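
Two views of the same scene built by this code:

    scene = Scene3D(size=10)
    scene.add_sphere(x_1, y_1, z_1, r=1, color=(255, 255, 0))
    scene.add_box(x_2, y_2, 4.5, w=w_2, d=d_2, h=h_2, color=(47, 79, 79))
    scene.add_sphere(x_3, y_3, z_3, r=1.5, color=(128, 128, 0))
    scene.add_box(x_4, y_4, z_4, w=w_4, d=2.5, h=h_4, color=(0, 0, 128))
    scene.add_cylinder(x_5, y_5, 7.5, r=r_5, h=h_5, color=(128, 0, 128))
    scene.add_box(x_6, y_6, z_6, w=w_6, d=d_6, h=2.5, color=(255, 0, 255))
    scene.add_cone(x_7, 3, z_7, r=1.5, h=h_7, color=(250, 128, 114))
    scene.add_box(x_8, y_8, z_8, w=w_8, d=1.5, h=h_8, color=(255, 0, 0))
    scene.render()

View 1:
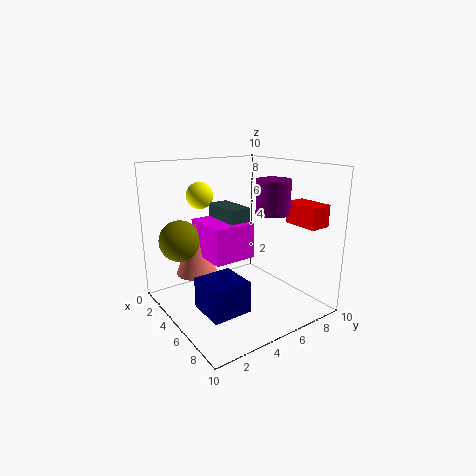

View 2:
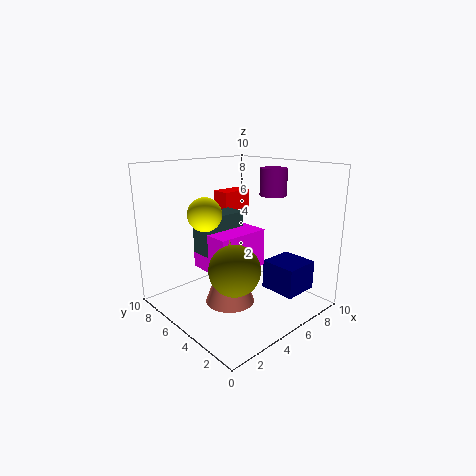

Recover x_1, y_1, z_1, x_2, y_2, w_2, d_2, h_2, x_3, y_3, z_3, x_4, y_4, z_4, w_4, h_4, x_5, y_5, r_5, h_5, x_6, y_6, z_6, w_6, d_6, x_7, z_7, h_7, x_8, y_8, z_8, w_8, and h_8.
x_1 = 1.5; y_1 = 4; z_1 = 7.5; x_2 = 2; y_2 = 4.5; w_2 = 3; d_2 = 1.5; h_2 = 2.5; x_3 = 2; y_3 = 2; z_3 = 4.5; x_4 = 6; y_4 = 1; z_4 = 1.5; w_4 = 2.5; h_4 = 2; x_5 = 8.5; y_5 = 5; r_5 = 1; h_5 = 2; x_6 = 2; y_6 = 3; z_6 = 3.5; w_6 = 3.5; d_6 = 3; x_7 = 2.5; z_7 = 2; h_7 = 4; x_8 = 6.5; y_8 = 8; z_8 = 6; w_8 = 2.5; h_8 = 1.5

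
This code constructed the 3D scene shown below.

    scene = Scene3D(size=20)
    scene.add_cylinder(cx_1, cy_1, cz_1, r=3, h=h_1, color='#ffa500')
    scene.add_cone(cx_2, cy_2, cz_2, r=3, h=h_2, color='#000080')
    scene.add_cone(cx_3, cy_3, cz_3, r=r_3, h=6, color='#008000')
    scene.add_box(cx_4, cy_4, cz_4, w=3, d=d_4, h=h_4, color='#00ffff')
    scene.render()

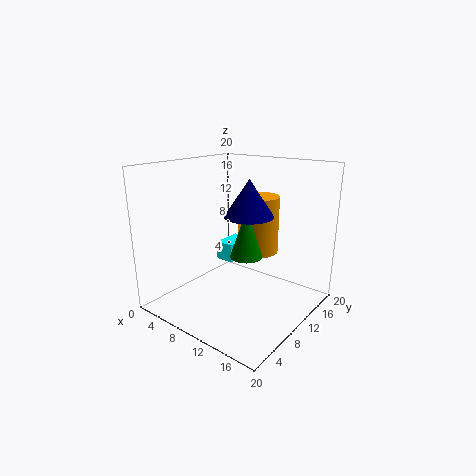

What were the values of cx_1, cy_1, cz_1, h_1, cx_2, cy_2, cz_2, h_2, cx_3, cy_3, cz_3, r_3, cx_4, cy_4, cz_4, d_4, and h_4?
cx_1 = 10; cy_1 = 15; cz_1 = 6.5; h_1 = 8.5; cx_2 = 14; cy_2 = 7; cz_2 = 14.5; h_2 = 4.5; cx_3 = 14; cy_3 = 6.5; cz_3 = 9.5; r_3 = 2; cx_4 = 2.5; cy_4 = 14; cz_4 = 3.5; d_4 = 5; h_4 = 3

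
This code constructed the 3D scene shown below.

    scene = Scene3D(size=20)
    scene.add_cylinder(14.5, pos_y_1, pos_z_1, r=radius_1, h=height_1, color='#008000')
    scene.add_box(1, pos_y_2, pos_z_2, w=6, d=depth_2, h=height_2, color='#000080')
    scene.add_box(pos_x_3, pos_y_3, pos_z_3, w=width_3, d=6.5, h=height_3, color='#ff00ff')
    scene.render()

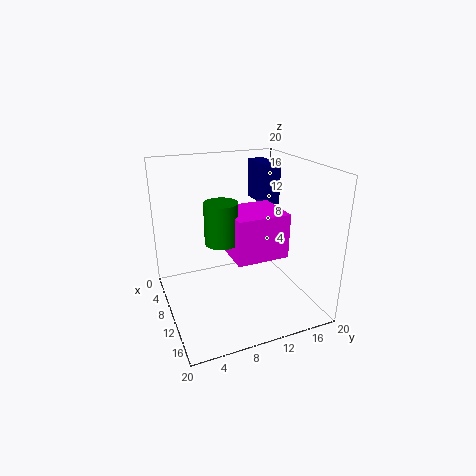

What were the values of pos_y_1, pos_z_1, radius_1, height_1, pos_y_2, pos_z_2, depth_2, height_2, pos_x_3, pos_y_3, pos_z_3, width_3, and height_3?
pos_y_1 = 6
pos_z_1 = 12
radius_1 = 2
height_1 = 5
pos_y_2 = 15.5
pos_z_2 = 13
depth_2 = 2.5
height_2 = 6
pos_x_3 = 11.5
pos_y_3 = 7
pos_z_3 = 10
width_3 = 6
height_3 = 5.5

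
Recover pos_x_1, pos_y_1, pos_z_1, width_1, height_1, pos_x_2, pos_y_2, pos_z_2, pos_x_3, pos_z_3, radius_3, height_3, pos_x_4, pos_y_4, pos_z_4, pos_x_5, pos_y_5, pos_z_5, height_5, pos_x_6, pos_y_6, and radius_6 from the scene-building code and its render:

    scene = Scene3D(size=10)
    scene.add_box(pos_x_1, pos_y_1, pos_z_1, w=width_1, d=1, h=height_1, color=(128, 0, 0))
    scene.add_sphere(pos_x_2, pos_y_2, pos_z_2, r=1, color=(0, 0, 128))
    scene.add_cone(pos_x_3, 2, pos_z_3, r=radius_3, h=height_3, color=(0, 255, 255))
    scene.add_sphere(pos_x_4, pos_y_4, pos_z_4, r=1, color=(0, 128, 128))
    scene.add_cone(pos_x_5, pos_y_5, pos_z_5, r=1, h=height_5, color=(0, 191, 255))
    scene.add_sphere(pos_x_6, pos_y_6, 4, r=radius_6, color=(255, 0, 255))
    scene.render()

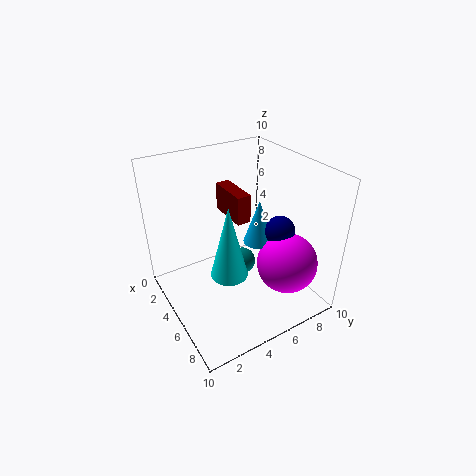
pos_x_1 = 2; pos_y_1 = 5; pos_z_1 = 6; width_1 = 3; height_1 = 2; pos_x_2 = 7; pos_y_2 = 7; pos_z_2 = 6; pos_x_3 = 9; pos_z_3 = 6; radius_3 = 1; height_3 = 4; pos_x_4 = 4; pos_y_4 = 6; pos_z_4 = 2; pos_x_5 = 6; pos_y_5 = 6; pos_z_5 = 5; height_5 = 3; pos_x_6 = 8; pos_y_6 = 7; radius_6 = 2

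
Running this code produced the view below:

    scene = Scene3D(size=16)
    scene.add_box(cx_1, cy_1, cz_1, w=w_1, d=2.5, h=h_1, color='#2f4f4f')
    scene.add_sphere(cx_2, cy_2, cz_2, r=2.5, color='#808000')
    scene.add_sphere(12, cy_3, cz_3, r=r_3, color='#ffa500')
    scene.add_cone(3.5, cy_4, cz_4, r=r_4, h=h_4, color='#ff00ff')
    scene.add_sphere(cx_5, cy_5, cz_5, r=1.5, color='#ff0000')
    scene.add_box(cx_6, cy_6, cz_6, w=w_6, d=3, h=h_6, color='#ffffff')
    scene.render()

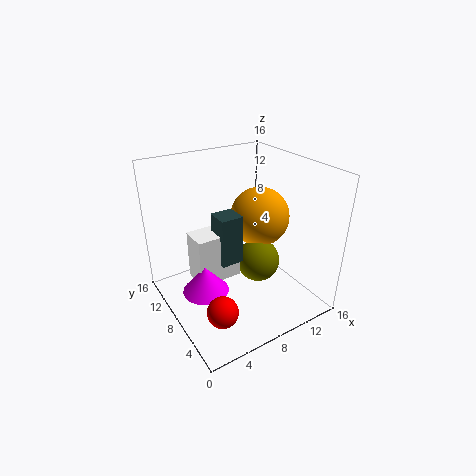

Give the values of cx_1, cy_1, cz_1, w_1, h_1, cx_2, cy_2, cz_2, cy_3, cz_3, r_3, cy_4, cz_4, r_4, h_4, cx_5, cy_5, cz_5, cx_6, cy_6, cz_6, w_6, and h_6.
cx_1 = 5.5; cy_1 = 7; cz_1 = 5.5; w_1 = 2.5; h_1 = 5.5; cx_2 = 10.5; cy_2 = 7.5; cz_2 = 4.5; cy_3 = 9.5; cz_3 = 9; r_3 = 3.5; cy_4 = 7.5; cz_4 = 3; r_4 = 2.5; h_4 = 3; cx_5 = 2.5; cy_5 = 2; cz_5 = 4.5; cx_6 = 3; cy_6 = 7.5; cz_6 = 3.5; w_6 = 5; h_6 = 5.5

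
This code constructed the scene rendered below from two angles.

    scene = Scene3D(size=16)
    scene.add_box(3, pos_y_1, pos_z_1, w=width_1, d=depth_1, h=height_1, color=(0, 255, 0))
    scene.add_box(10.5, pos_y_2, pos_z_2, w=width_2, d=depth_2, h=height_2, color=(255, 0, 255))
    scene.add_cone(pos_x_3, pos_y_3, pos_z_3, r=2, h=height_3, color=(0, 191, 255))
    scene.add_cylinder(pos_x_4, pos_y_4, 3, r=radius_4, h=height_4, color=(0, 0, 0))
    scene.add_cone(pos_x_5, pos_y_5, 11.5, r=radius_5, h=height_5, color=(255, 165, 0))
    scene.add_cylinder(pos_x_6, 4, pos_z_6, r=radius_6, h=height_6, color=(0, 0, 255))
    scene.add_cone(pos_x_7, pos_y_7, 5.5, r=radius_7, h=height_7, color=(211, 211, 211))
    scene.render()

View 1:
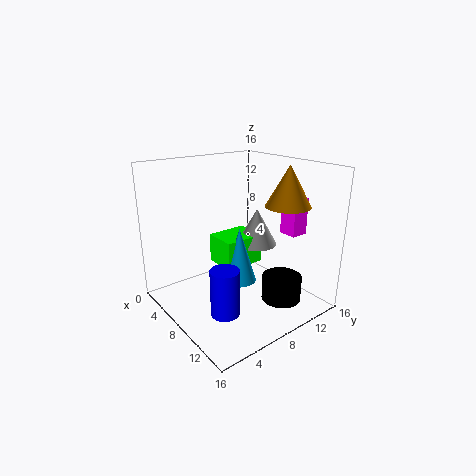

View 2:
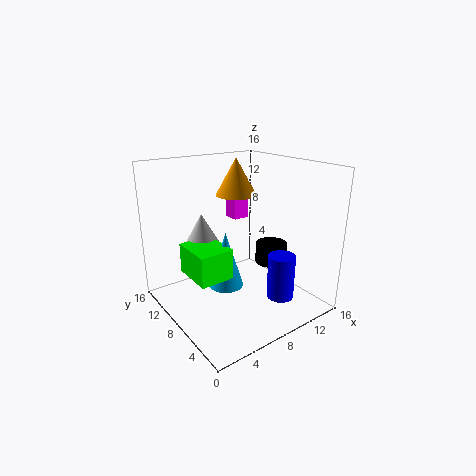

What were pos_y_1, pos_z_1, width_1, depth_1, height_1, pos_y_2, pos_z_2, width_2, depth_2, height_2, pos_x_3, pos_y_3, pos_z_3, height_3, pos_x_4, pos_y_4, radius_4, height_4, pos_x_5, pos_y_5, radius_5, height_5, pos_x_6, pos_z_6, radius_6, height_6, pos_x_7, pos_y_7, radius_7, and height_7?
pos_y_1 = 7.5
pos_z_1 = 3.5
width_1 = 4
depth_1 = 5
height_1 = 3.5
pos_y_2 = 12
pos_z_2 = 8.5
width_2 = 2
depth_2 = 2
height_2 = 4
pos_x_3 = 7
pos_y_3 = 9
pos_z_3 = 2
height_3 = 6.5
pos_x_4 = 14
pos_y_4 = 9
radius_4 = 2
height_4 = 2.5
pos_x_5 = 11
pos_y_5 = 12.5
radius_5 = 2.5
height_5 = 4.5
pos_x_6 = 11
pos_z_6 = 1.5
radius_6 = 1.5
height_6 = 5
pos_x_7 = 6
pos_y_7 = 12.5
radius_7 = 2.5
height_7 = 4.5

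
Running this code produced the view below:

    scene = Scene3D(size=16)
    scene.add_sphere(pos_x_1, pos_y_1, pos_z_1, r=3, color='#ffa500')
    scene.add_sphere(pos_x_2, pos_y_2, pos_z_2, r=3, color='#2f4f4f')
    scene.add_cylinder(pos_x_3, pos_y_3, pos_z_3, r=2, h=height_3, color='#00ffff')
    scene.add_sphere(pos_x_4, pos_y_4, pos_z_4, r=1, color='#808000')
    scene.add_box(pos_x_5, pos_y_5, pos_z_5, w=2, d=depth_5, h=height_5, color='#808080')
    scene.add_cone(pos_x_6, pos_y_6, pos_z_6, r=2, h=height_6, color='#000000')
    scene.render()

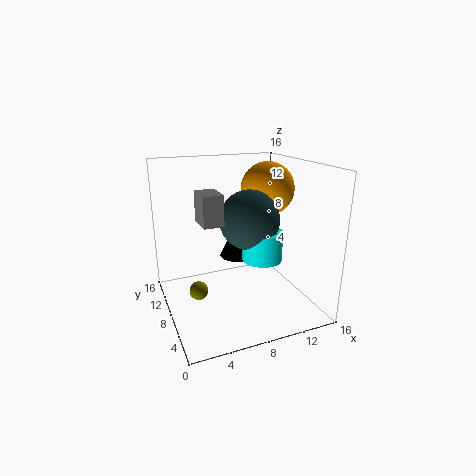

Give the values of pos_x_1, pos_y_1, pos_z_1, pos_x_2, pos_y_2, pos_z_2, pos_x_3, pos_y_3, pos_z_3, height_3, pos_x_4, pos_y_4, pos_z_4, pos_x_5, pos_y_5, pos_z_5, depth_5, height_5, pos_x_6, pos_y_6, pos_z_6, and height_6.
pos_x_1 = 12; pos_y_1 = 9; pos_z_1 = 13; pos_x_2 = 8; pos_y_2 = 5; pos_z_2 = 11; pos_x_3 = 9; pos_y_3 = 4; pos_z_3 = 7; height_3 = 3; pos_x_4 = 3; pos_y_4 = 7; pos_z_4 = 3; pos_x_5 = 3; pos_y_5 = 4; pos_z_5 = 11; depth_5 = 3; height_5 = 3; pos_x_6 = 8; pos_y_6 = 8; pos_z_6 = 6; height_6 = 4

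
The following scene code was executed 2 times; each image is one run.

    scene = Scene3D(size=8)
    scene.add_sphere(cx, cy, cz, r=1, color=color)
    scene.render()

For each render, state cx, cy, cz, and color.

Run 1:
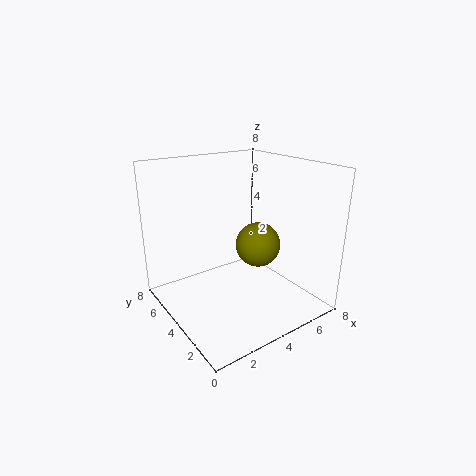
cx = 3, cy = 1, cz = 5, color = 'olive'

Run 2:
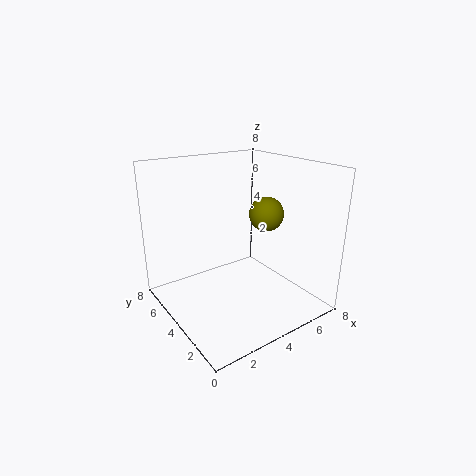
cx = 6, cy = 4, cz = 5, color = 'olive'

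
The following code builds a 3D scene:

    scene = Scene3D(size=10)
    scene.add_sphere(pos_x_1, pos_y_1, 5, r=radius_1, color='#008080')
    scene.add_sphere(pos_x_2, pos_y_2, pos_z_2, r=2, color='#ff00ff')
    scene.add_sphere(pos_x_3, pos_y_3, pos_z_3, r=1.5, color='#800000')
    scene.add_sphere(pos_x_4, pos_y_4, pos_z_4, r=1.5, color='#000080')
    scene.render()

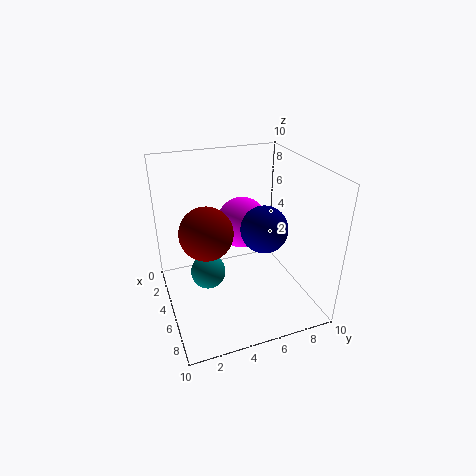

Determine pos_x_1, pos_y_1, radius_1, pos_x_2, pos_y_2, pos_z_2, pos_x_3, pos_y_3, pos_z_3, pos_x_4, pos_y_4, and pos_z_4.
pos_x_1 = 8
pos_y_1 = 2
radius_1 = 1
pos_x_2 = 2
pos_y_2 = 6.5
pos_z_2 = 4.5
pos_x_3 = 8
pos_y_3 = 2
pos_z_3 = 7.5
pos_x_4 = 7
pos_y_4 = 6
pos_z_4 = 6.5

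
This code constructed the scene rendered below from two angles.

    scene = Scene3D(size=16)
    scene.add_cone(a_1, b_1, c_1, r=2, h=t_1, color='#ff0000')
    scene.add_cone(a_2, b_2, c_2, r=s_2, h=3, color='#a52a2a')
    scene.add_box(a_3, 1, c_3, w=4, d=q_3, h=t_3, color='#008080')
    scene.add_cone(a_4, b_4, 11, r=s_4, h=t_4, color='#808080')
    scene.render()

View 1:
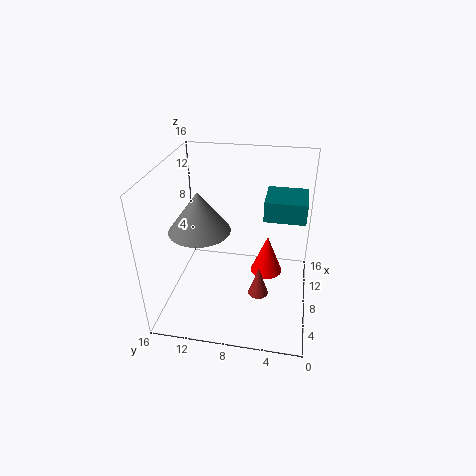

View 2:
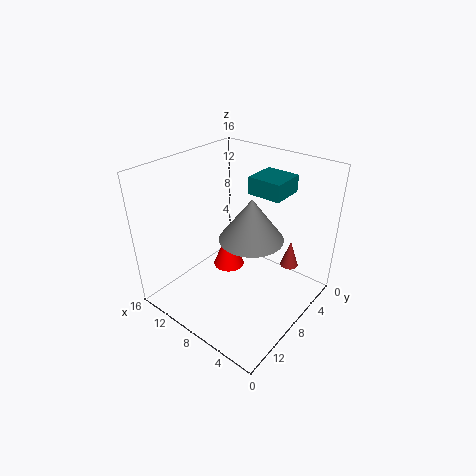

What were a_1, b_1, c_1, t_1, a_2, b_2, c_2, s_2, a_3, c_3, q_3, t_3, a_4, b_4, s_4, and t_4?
a_1 = 12
b_1 = 5
c_1 = 1
t_1 = 5
a_2 = 3
b_2 = 5
c_2 = 5
s_2 = 1
a_3 = 5
c_3 = 12
q_3 = 4
t_3 = 2
a_4 = 4
b_4 = 11
s_4 = 3
t_4 = 4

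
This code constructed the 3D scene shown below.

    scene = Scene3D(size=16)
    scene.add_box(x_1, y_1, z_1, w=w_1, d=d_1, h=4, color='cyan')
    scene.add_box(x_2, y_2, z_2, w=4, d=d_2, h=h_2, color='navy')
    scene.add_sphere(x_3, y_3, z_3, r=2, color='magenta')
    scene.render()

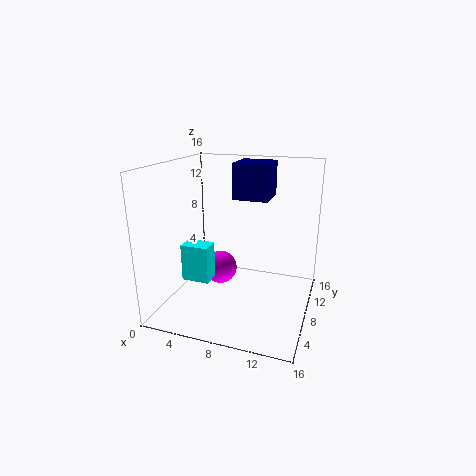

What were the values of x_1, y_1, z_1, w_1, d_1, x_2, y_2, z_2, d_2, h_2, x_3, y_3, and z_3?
x_1 = 3; y_1 = 4; z_1 = 4; w_1 = 3; d_1 = 2; x_2 = 7; y_2 = 9; z_2 = 12; d_2 = 4; h_2 = 4; x_3 = 5; y_3 = 10; z_3 = 3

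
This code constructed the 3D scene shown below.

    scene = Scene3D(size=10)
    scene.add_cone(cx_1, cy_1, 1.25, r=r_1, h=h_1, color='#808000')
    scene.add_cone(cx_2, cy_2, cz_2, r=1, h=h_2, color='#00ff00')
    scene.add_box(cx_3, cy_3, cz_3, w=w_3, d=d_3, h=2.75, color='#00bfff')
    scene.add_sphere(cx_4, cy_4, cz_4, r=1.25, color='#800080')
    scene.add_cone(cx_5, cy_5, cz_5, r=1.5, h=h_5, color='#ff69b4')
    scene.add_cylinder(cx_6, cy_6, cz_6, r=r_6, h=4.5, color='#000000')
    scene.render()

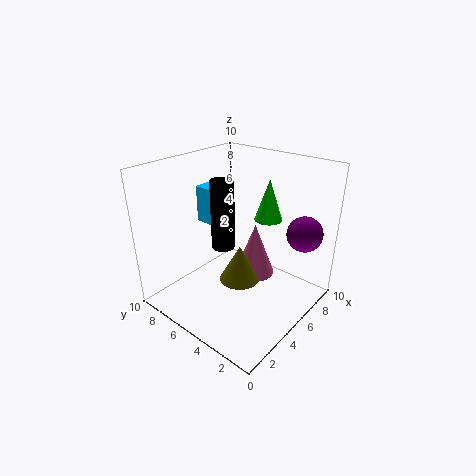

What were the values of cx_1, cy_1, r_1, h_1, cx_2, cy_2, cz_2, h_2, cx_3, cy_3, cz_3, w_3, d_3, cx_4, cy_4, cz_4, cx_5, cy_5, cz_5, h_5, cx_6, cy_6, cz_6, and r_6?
cx_1 = 5.5; cy_1 = 5.25; r_1 = 1.5; h_1 = 2.75; cx_2 = 7.5; cy_2 = 4.25; cz_2 = 5.75; h_2 = 3; cx_3 = 5.25; cy_3 = 6.75; cz_3 = 5; w_3 = 1.25; d_3 = 2.5; cx_4 = 8; cy_4 = 1.5; cz_4 = 5.25; cx_5 = 7; cy_5 = 5; cz_5 = 1.25; h_5 = 4; cx_6 = 3.5; cy_6 = 5; cz_6 = 5; r_6 = 0.75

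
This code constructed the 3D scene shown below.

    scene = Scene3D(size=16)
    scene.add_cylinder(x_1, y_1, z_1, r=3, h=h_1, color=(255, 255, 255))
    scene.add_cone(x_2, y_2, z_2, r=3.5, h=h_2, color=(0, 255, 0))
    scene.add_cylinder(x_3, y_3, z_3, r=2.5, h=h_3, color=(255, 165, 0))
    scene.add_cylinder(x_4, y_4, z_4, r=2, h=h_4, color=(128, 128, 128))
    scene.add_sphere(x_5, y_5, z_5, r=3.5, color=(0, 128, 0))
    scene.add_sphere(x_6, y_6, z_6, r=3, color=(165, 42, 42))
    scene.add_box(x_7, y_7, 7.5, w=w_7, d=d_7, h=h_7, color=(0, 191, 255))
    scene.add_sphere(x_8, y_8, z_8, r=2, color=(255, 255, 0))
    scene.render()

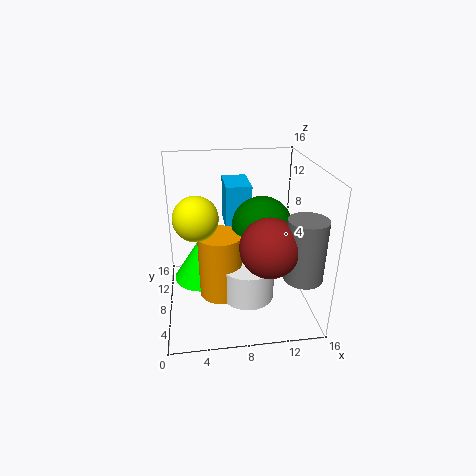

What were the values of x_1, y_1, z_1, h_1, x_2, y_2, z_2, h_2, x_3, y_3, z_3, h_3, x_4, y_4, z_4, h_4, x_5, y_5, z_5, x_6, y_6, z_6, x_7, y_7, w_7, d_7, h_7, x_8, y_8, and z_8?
x_1 = 9
y_1 = 7
z_1 = 1
h_1 = 4
x_2 = 4
y_2 = 11
z_2 = 1.5
h_2 = 5.5
x_3 = 6
y_3 = 8
z_3 = 1
h_3 = 7.5
x_4 = 14
y_4 = 3
z_4 = 5.5
h_4 = 6.5
x_5 = 11
y_5 = 9.5
z_5 = 8.5
x_6 = 10.5
y_6 = 3.5
z_6 = 9
x_7 = 7
y_7 = 10.5
w_7 = 3
d_7 = 5
h_7 = 5.5
x_8 = 3.5
y_8 = 2.5
z_8 = 13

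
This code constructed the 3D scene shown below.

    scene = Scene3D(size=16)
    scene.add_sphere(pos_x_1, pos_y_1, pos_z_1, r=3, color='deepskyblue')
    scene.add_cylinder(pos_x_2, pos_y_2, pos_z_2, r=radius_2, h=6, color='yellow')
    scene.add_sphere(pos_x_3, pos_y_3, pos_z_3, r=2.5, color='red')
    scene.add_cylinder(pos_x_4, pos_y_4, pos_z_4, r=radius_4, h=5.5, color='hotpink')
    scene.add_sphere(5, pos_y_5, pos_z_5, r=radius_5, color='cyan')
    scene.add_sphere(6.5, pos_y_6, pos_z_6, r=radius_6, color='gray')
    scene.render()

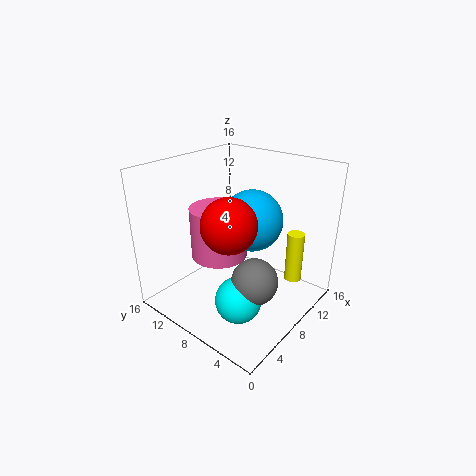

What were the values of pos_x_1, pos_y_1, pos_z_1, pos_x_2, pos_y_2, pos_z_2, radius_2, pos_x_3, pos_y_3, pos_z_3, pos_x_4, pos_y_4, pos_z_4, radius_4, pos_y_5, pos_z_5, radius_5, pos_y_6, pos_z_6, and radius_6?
pos_x_1 = 6.5; pos_y_1 = 5; pos_z_1 = 11.5; pos_x_2 = 13; pos_y_2 = 3.5; pos_z_2 = 2; radius_2 = 1; pos_x_3 = 2.5; pos_y_3 = 4.5; pos_z_3 = 12.5; pos_x_4 = 6; pos_y_4 = 9; pos_z_4 = 6.5; radius_4 = 3; pos_y_5 = 5.5; pos_z_5 = 2.5; radius_5 = 2.5; pos_y_6 = 4.5; pos_z_6 = 4.5; radius_6 = 2.5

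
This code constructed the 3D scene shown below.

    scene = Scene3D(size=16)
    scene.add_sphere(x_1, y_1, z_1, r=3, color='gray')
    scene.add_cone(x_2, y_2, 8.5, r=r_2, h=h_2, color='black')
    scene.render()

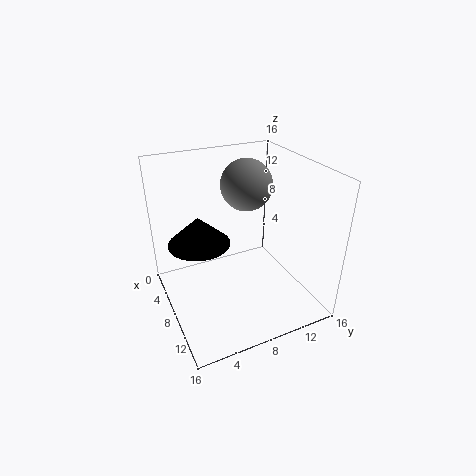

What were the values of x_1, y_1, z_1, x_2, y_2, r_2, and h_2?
x_1 = 5
y_1 = 10.5
z_1 = 12.75
x_2 = 8
y_2 = 3.5
r_2 = 3.25
h_2 = 3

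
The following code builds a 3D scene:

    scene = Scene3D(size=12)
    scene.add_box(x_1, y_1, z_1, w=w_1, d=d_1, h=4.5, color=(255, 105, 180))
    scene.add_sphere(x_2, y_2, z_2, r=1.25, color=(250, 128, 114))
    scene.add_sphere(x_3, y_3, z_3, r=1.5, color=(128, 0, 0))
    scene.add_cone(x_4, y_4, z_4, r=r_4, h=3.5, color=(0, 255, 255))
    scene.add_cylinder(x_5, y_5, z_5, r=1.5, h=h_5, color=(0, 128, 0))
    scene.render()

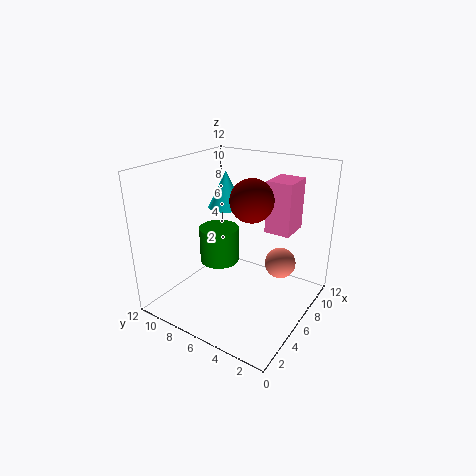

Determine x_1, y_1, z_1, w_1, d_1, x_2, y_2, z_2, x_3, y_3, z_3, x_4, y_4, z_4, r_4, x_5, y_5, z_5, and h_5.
x_1 = 8.25, y_1 = 2.5, z_1 = 6, w_1 = 2.75, d_1 = 2.25, x_2 = 7, y_2 = 2.5, z_2 = 4.25, x_3 = 3.5, y_3 = 3.25, z_3 = 10.5, x_4 = 10, y_4 = 10, z_4 = 6.75, r_4 = 1.75, x_5 = 3.75, y_5 = 6.25, z_5 = 5, h_5 = 2.75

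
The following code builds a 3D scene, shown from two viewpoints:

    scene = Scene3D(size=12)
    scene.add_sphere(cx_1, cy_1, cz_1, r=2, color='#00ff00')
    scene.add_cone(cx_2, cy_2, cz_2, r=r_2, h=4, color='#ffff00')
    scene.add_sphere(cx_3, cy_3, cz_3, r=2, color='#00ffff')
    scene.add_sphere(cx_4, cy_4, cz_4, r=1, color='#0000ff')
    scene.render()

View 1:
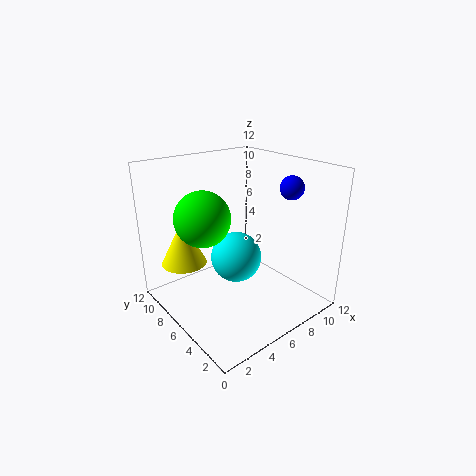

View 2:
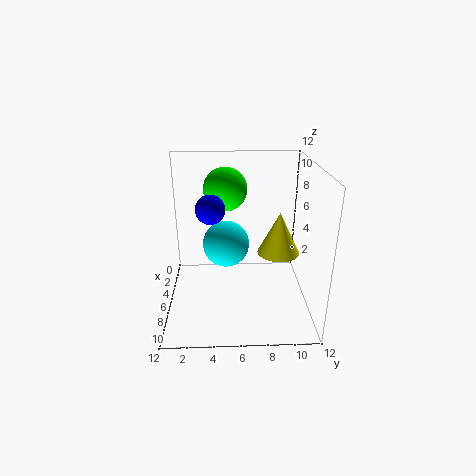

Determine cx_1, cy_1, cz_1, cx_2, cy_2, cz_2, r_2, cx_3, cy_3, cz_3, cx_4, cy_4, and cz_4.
cx_1 = 2
cy_1 = 5
cz_1 = 9
cx_2 = 3
cy_2 = 10
cz_2 = 3
r_2 = 2
cx_3 = 5
cy_3 = 5
cz_3 = 5
cx_4 = 10
cy_4 = 4
cz_4 = 10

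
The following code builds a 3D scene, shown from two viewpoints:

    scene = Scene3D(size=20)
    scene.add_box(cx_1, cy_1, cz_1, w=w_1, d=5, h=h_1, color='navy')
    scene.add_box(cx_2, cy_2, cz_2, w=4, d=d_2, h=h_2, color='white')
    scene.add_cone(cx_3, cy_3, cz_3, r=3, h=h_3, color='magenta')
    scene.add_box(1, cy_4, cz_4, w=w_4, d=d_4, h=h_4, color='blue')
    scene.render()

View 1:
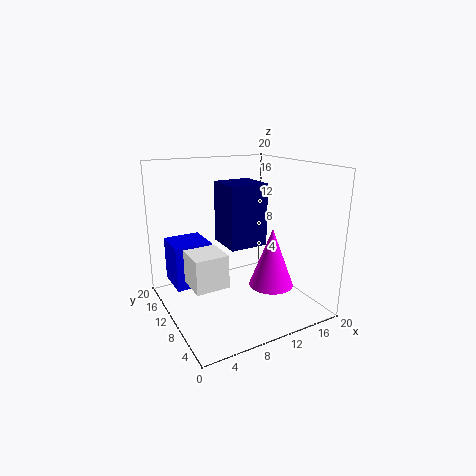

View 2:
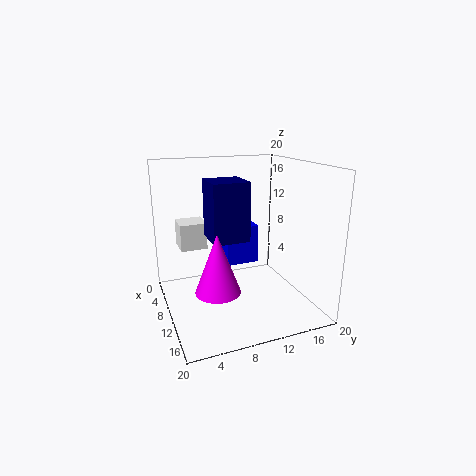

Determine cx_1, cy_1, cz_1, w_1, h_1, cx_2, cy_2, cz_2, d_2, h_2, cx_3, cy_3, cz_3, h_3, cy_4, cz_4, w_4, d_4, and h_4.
cx_1 = 7; cy_1 = 6; cz_1 = 10; w_1 = 5; h_1 = 8; cx_2 = 1; cy_2 = 3; cz_2 = 7; d_2 = 4; h_2 = 4; cx_3 = 13; cy_3 = 6; cz_3 = 4; h_3 = 8; cy_4 = 10; cz_4 = 4; w_4 = 5; d_4 = 5; h_4 = 6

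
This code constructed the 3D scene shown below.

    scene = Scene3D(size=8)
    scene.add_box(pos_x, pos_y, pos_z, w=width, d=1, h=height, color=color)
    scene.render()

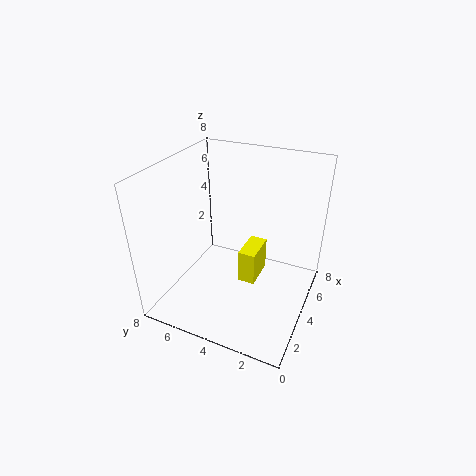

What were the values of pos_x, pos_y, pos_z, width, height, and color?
pos_x = 4
pos_y = 3
pos_z = 1
width = 2
height = 2
color = 'yellow'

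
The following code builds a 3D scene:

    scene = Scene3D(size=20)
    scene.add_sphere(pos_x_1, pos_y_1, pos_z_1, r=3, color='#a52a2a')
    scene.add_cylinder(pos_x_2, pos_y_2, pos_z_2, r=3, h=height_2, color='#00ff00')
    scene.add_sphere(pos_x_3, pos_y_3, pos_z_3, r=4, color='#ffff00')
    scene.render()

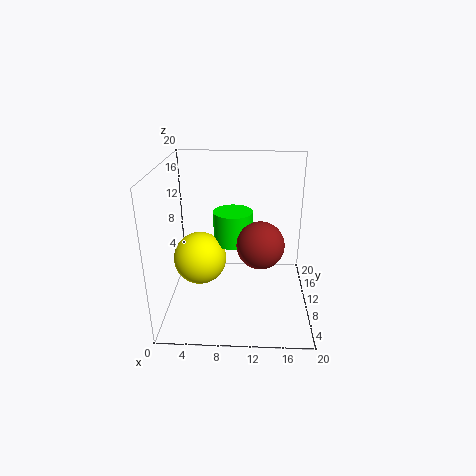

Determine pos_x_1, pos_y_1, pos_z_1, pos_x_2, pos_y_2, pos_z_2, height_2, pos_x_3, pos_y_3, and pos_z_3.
pos_x_1 = 13, pos_y_1 = 6, pos_z_1 = 11, pos_x_2 = 9, pos_y_2 = 15, pos_z_2 = 7, height_2 = 5, pos_x_3 = 4, pos_y_3 = 13, pos_z_3 = 5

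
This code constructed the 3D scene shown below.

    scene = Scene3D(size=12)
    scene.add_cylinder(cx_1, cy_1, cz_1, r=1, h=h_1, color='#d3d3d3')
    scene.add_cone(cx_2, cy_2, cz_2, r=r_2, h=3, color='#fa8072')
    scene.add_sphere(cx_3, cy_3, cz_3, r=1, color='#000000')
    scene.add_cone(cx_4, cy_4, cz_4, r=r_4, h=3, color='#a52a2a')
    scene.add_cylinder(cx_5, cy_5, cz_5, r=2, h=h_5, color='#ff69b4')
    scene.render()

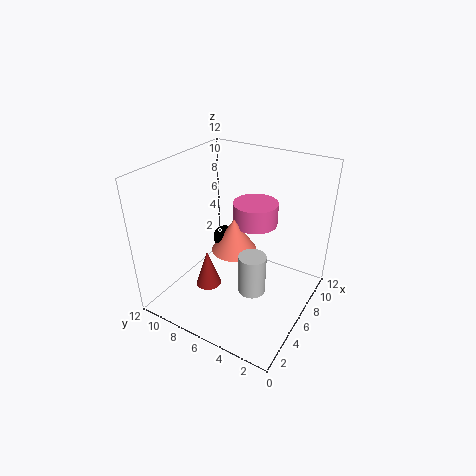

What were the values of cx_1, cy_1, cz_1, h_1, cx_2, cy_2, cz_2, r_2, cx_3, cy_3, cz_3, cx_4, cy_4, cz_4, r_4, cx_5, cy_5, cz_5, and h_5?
cx_1 = 3; cy_1 = 3; cz_1 = 4; h_1 = 3; cx_2 = 7; cy_2 = 7; cz_2 = 4; r_2 = 2; cx_3 = 7; cy_3 = 8; cz_3 = 5; cx_4 = 3; cy_4 = 7; cz_4 = 3; r_4 = 1; cx_5 = 9; cy_5 = 6; cz_5 = 6; h_5 = 2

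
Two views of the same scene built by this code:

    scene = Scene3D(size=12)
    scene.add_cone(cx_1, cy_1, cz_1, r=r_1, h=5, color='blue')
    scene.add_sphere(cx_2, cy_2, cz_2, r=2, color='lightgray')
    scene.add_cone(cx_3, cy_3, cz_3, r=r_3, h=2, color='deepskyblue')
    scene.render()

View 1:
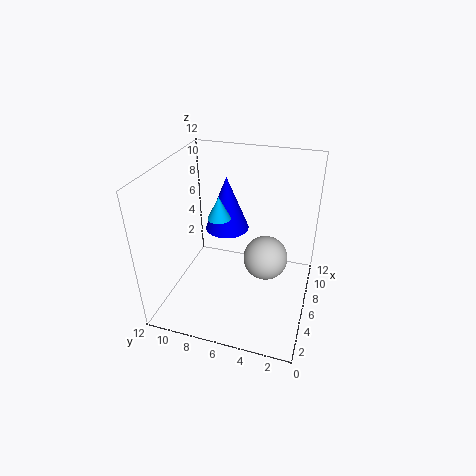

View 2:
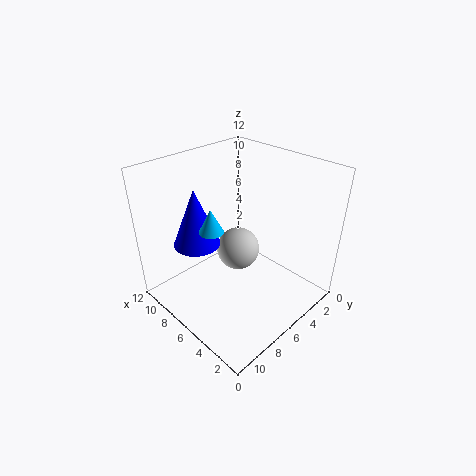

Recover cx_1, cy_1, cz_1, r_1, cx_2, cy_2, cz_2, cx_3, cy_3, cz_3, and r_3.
cx_1 = 9; cy_1 = 8; cz_1 = 5; r_1 = 2; cx_2 = 8; cy_2 = 4; cz_2 = 3; cx_3 = 7; cy_3 = 8; cz_3 = 7; r_3 = 1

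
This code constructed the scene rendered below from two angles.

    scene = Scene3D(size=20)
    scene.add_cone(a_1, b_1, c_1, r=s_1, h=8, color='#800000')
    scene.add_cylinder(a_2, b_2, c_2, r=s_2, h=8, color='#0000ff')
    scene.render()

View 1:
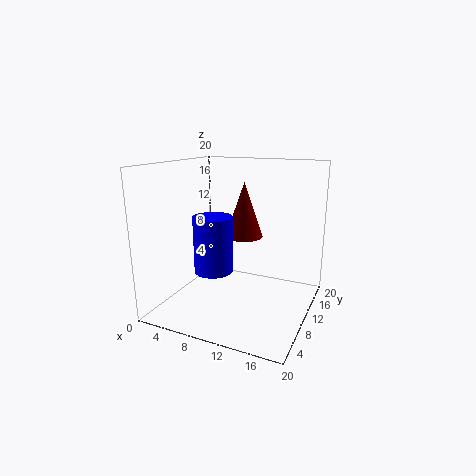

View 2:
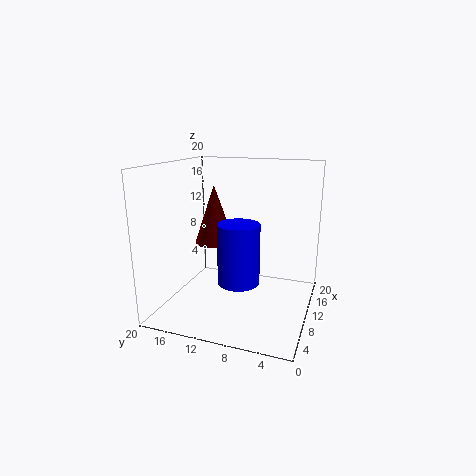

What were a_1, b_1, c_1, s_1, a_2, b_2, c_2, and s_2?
a_1 = 9.5, b_1 = 13.25, c_1 = 9.25, s_1 = 2.75, a_2 = 6.75, b_2 = 8.75, c_2 = 5, s_2 = 2.75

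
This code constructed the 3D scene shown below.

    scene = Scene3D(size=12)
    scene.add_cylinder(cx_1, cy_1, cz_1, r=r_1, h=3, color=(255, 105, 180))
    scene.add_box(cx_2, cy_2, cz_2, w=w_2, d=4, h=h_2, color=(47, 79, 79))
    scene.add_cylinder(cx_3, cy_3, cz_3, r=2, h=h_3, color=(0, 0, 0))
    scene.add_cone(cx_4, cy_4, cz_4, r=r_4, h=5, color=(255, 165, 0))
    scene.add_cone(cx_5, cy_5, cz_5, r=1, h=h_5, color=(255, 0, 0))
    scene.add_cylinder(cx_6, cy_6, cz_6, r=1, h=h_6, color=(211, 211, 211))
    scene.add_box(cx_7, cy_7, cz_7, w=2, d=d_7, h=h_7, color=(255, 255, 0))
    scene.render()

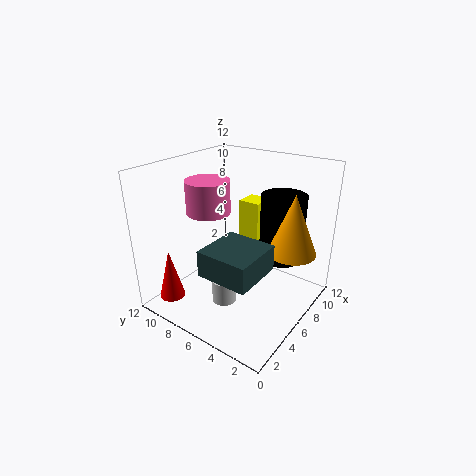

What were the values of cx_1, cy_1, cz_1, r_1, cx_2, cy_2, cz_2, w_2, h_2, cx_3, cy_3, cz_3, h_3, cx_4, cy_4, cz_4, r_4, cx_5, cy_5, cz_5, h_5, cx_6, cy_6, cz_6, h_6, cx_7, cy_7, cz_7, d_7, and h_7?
cx_1 = 7
cy_1 = 10
cz_1 = 7
r_1 = 2
cx_2 = 1
cy_2 = 2
cz_2 = 5
w_2 = 4
h_2 = 2
cx_3 = 10
cy_3 = 4
cz_3 = 3
h_3 = 6
cx_4 = 8
cy_4 = 2
cz_4 = 5
r_4 = 2
cx_5 = 1
cy_5 = 9
cz_5 = 2
h_5 = 4
cx_6 = 4
cy_6 = 6
cz_6 = 1
h_6 = 2
cx_7 = 9
cy_7 = 6
cz_7 = 3
d_7 = 2
h_7 = 5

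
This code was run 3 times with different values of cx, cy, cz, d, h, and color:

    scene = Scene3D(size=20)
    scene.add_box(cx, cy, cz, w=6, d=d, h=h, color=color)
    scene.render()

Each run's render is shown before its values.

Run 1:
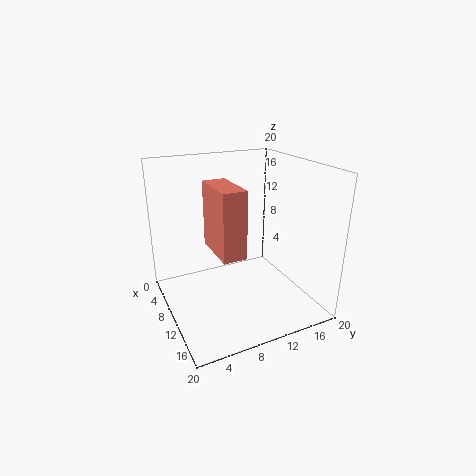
cx = 12.5, cy = 4.25, cz = 11.5, d = 2.75, h = 7.75, color = 'salmon'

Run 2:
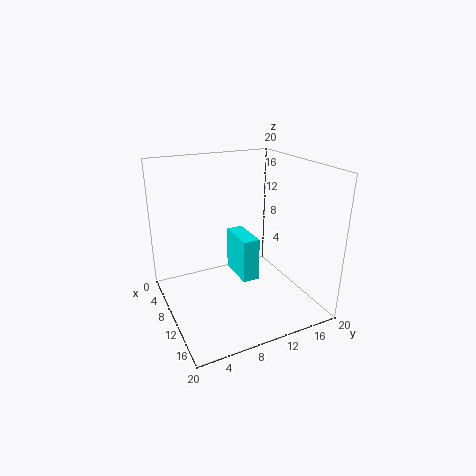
cx = 4, cy = 11, cz = 2.5, d = 2.5, h = 6.5, color = 'cyan'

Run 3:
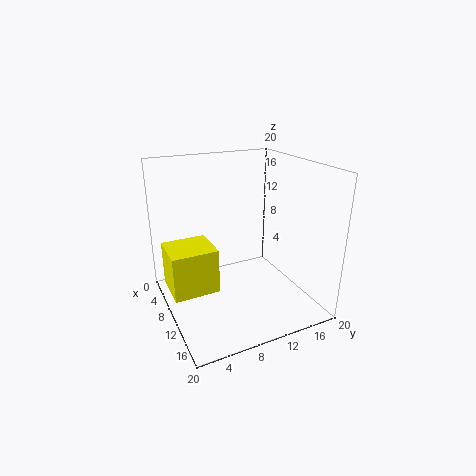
cx = 4.25, cy = 0.5, cz = 2.25, d = 6.5, h = 6.5, color = 'yellow'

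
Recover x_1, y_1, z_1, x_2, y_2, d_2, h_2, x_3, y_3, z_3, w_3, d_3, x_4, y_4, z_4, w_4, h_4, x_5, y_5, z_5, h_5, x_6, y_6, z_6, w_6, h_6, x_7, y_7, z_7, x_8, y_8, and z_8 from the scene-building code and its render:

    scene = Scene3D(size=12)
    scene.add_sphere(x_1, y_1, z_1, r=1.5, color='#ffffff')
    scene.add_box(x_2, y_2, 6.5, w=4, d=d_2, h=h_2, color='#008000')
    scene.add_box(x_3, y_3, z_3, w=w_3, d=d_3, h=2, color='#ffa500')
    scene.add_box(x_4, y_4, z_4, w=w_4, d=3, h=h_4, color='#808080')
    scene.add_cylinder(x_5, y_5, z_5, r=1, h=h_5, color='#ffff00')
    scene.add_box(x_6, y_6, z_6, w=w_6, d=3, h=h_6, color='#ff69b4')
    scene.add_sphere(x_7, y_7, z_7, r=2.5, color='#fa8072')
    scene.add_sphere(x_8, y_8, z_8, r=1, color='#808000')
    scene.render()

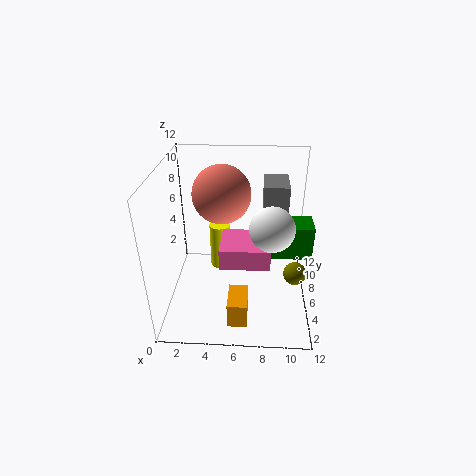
x_1 = 8.5; y_1 = 1.5; z_1 = 9.5; x_2 = 7.5; y_2 = 2.5; d_2 = 2; h_2 = 2.5; x_3 = 5.5; y_3 = 0.5; z_3 = 1.5; w_3 = 1.5; d_3 = 2.5; x_4 = 8; y_4 = 6; z_4 = 5.5; w_4 = 2; h_4 = 5; x_5 = 4; y_5 = 10; z_5 = 0.5; h_5 = 4.5; x_6 = 5; y_6 = 1; z_6 = 6.5; w_6 = 3.5; h_6 = 1.5; x_7 = 4.5; y_7 = 8; z_7 = 9; x_8 = 11; y_8 = 6; z_8 = 2.5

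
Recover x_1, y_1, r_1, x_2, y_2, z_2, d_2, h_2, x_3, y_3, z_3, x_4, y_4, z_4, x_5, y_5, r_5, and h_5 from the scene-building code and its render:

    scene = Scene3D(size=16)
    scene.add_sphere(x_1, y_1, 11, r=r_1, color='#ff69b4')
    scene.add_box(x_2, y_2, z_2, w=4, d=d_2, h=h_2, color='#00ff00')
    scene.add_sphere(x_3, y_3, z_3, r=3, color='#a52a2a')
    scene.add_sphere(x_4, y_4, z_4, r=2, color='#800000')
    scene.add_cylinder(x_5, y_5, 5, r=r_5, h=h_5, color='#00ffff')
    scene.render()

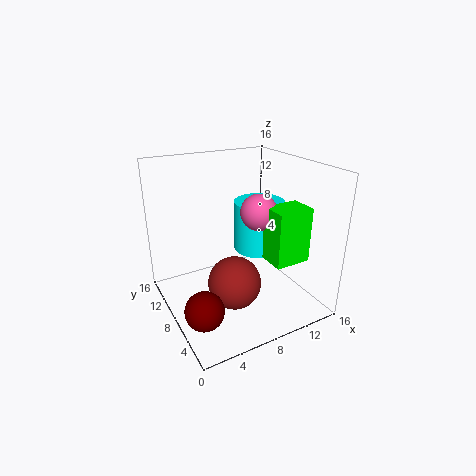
x_1 = 10, y_1 = 7, r_1 = 2, x_2 = 10, y_2 = 3, z_2 = 6, d_2 = 3, h_2 = 6, x_3 = 7, y_3 = 7, z_3 = 3, x_4 = 2, y_4 = 4, z_4 = 3, x_5 = 12, y_5 = 10, r_5 = 3, h_5 = 6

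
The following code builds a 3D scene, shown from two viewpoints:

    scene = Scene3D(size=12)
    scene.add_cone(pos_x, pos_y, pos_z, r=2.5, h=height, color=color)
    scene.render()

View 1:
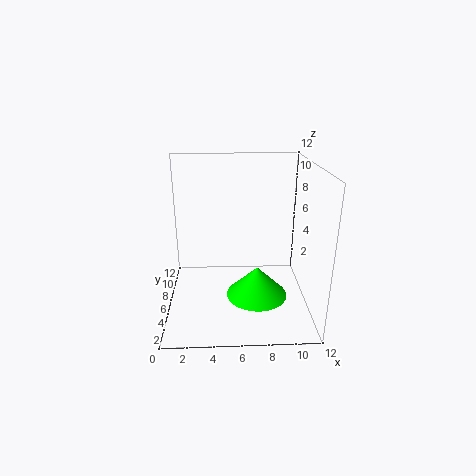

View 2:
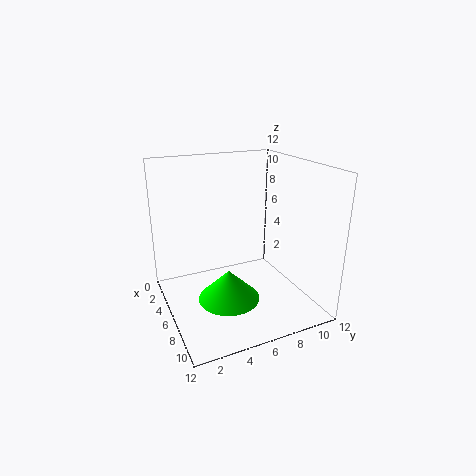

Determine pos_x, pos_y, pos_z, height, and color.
pos_x = 7.5; pos_y = 4.5; pos_z = 1.5; height = 2.5; color = 'lime'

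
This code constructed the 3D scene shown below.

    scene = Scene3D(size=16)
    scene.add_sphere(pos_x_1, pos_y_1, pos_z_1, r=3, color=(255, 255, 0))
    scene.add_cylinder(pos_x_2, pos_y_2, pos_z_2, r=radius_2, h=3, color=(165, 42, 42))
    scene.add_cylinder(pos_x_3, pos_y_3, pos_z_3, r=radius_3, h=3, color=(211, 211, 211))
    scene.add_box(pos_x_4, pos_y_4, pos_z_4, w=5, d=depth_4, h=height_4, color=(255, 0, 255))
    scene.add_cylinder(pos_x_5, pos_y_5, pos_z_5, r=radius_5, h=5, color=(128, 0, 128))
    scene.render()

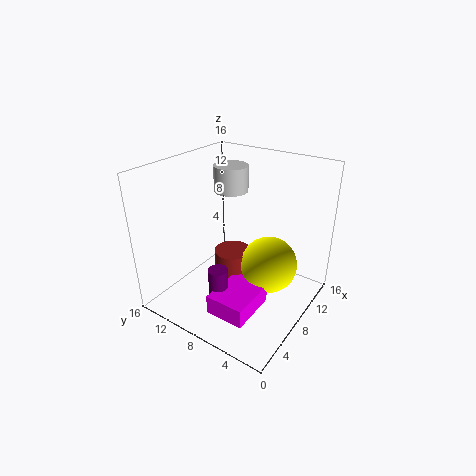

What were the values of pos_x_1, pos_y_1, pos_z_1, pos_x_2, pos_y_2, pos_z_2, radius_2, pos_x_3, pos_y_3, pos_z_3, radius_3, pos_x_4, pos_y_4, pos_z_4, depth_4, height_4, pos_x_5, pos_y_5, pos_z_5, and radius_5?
pos_x_1 = 8; pos_y_1 = 4; pos_z_1 = 6; pos_x_2 = 7; pos_y_2 = 8; pos_z_2 = 4; radius_2 = 2; pos_x_3 = 11; pos_y_3 = 11; pos_z_3 = 12; radius_3 = 2; pos_x_4 = 1; pos_y_4 = 3; pos_z_4 = 3; depth_4 = 4; height_4 = 2; pos_x_5 = 3; pos_y_5 = 7; pos_z_5 = 2; radius_5 = 1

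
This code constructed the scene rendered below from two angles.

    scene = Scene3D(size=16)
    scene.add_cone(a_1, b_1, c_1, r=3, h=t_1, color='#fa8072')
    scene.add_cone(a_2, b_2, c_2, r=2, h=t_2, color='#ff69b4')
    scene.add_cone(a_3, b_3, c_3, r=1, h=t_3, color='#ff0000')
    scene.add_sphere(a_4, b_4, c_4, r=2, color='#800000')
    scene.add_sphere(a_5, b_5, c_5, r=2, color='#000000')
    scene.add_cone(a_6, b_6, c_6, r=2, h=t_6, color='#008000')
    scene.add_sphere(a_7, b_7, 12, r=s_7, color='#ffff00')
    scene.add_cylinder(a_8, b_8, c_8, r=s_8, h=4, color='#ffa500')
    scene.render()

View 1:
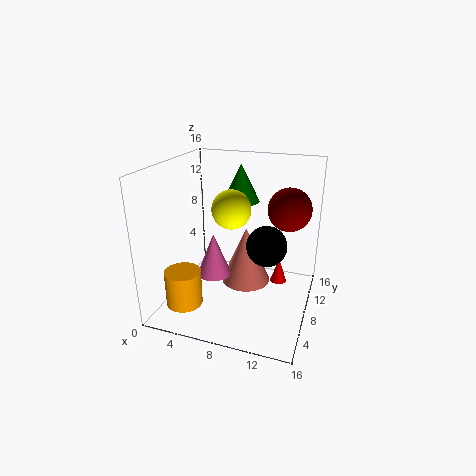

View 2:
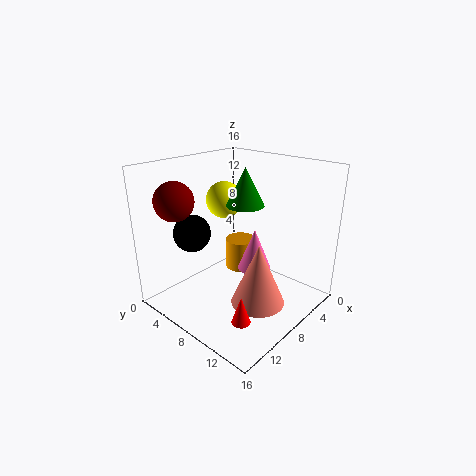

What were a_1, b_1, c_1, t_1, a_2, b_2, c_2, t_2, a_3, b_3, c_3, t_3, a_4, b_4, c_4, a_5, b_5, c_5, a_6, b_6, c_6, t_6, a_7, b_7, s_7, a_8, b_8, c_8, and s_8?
a_1 = 8; b_1 = 11; c_1 = 1; t_1 = 7; a_2 = 5; b_2 = 8; c_2 = 3; t_2 = 5; a_3 = 12; b_3 = 12; c_3 = 1; t_3 = 3; a_4 = 14; b_4 = 5; c_4 = 13; a_5 = 12; b_5 = 5; c_5 = 9; a_6 = 8; b_6 = 9; c_6 = 12; t_6 = 4; a_7 = 8; b_7 = 6; s_7 = 2; a_8 = 3; b_8 = 4; c_8 = 1; s_8 = 2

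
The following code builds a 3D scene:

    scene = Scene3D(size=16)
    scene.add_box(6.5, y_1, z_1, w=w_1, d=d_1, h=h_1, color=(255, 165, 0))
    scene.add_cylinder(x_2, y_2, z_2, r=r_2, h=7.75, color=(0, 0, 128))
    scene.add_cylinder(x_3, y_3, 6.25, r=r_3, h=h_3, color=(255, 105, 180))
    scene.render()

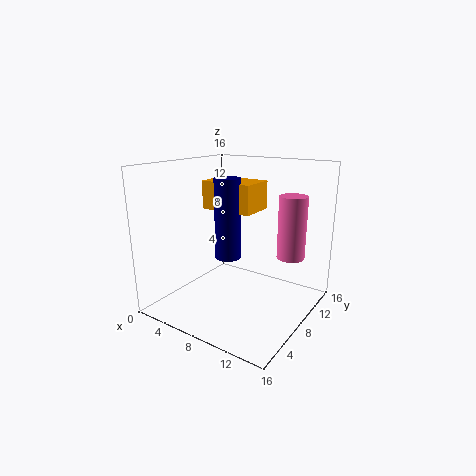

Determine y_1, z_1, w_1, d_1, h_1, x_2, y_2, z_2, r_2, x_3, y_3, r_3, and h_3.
y_1 = 4; z_1 = 12; w_1 = 5.25; d_1 = 3.5; h_1 = 2.75; x_2 = 9.5; y_2 = 4; z_2 = 7.5; r_2 = 1.25; x_3 = 13.5; y_3 = 10; r_3 = 1.5; h_3 = 6.75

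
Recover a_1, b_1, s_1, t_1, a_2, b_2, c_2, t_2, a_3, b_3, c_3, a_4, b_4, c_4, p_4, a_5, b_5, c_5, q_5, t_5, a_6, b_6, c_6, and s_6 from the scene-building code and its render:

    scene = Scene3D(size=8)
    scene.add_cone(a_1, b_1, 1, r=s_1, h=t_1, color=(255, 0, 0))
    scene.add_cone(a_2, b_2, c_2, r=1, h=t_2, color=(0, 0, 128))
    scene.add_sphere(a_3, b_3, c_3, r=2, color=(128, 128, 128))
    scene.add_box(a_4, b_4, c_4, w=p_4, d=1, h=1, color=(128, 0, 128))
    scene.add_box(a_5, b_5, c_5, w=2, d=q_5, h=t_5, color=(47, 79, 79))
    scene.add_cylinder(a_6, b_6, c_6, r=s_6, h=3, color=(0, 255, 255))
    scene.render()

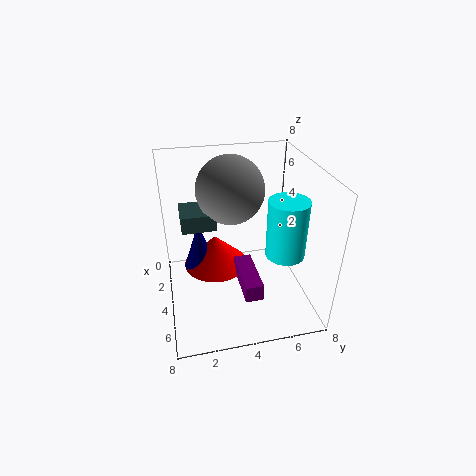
a_1 = 2, b_1 = 3, s_1 = 2, t_1 = 2, a_2 = 2, b_2 = 2, c_2 = 1, t_2 = 3, a_3 = 2, b_3 = 4, c_3 = 6, a_4 = 3, b_4 = 4, c_4 = 1, p_4 = 3, a_5 = 1, b_5 = 1, c_5 = 4, q_5 = 2, t_5 = 1, a_6 = 6, b_6 = 6, c_6 = 4, s_6 = 1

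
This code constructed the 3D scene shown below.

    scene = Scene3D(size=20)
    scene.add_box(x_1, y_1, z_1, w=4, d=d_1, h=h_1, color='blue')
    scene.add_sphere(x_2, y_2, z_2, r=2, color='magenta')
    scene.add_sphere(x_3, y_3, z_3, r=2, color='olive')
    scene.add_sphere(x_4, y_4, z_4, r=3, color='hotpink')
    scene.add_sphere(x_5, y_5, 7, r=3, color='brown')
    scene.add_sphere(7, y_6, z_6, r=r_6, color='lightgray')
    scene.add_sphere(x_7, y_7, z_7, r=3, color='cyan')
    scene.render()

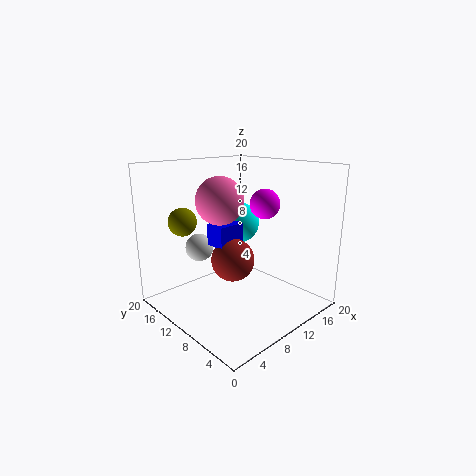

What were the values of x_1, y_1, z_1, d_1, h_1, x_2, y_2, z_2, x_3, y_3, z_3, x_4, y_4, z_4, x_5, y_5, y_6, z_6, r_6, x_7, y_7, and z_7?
x_1 = 7, y_1 = 10, z_1 = 9, d_1 = 3, h_1 = 3, x_2 = 12, y_2 = 7, z_2 = 15, x_3 = 5, y_3 = 16, z_3 = 12, x_4 = 6, y_4 = 9, z_4 = 16, x_5 = 9, y_5 = 10, y_6 = 15, z_6 = 8, r_6 = 2, x_7 = 13, y_7 = 13, z_7 = 11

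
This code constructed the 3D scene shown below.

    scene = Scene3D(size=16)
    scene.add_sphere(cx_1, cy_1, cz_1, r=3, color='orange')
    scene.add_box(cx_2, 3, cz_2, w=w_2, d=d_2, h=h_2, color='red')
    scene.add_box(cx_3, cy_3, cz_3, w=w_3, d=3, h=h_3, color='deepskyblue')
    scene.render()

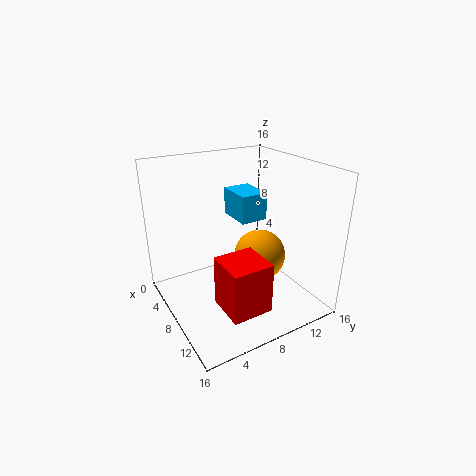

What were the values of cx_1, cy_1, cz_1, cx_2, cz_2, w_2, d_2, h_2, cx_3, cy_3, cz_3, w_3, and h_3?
cx_1 = 8
cy_1 = 11
cz_1 = 5
cx_2 = 12
cz_2 = 4
w_2 = 4
d_2 = 4
h_2 = 5
cx_3 = 5
cy_3 = 8
cz_3 = 10
w_3 = 4
h_3 = 3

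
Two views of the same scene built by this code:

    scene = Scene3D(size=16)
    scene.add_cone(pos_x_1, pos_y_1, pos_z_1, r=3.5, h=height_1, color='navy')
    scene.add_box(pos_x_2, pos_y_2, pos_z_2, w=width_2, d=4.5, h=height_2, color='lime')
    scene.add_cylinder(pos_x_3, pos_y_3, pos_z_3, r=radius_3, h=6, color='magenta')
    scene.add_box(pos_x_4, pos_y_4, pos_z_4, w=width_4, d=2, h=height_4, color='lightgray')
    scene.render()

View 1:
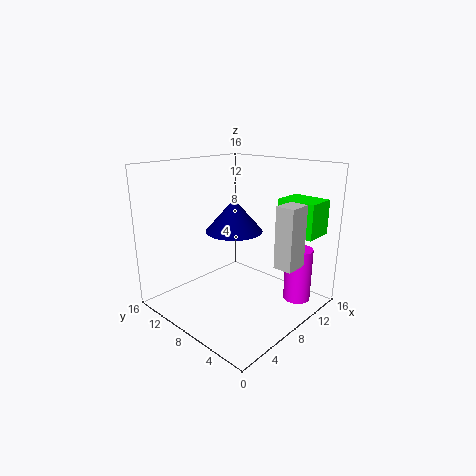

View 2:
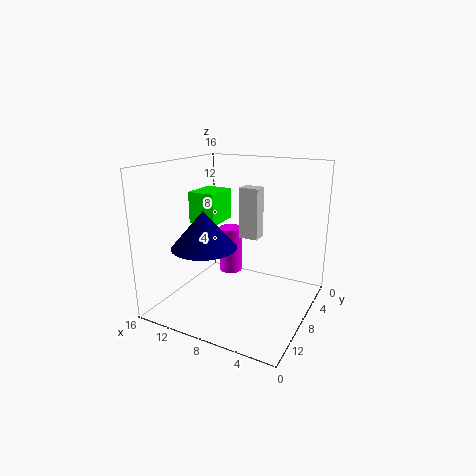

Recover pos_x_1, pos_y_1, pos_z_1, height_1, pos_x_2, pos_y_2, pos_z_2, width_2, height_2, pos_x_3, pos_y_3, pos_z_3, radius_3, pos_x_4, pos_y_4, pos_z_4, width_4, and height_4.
pos_x_1 = 10.5; pos_y_1 = 11; pos_z_1 = 7.5; height_1 = 4; pos_x_2 = 12.5; pos_y_2 = 1.5; pos_z_2 = 8; width_2 = 3.5; height_2 = 4; pos_x_3 = 12; pos_y_3 = 2.5; pos_z_3 = 1; radius_3 = 1.5; pos_x_4 = 8; pos_y_4 = 1; pos_z_4 = 6; width_4 = 2.5; height_4 = 6.5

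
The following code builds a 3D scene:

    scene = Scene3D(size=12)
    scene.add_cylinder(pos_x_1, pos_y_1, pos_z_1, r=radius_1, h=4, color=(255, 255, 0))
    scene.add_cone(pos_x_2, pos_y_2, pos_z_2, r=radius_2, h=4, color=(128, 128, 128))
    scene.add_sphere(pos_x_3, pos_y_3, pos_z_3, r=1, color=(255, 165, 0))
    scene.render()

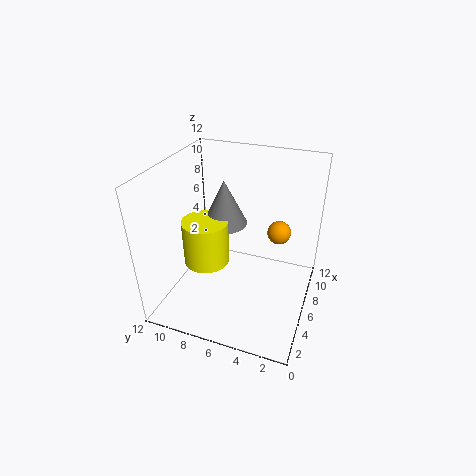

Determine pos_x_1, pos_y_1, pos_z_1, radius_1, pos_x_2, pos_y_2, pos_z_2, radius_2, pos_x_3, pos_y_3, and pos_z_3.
pos_x_1 = 6
pos_y_1 = 9
pos_z_1 = 3
radius_1 = 2
pos_x_2 = 8
pos_y_2 = 8
pos_z_2 = 6
radius_2 = 2
pos_x_3 = 8
pos_y_3 = 3
pos_z_3 = 6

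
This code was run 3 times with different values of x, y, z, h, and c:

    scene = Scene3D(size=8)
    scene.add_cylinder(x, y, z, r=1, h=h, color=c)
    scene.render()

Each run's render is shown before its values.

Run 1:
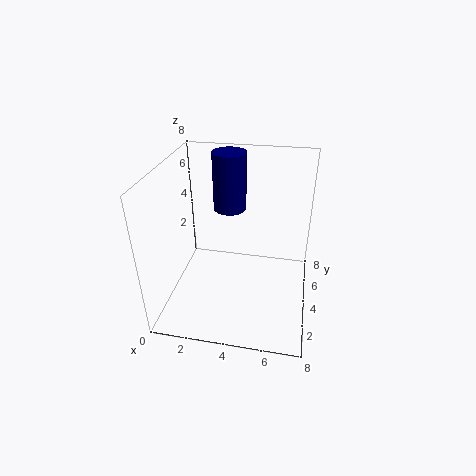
x = 3; y = 6.5; z = 4.5; h = 3.5; c = 'navy'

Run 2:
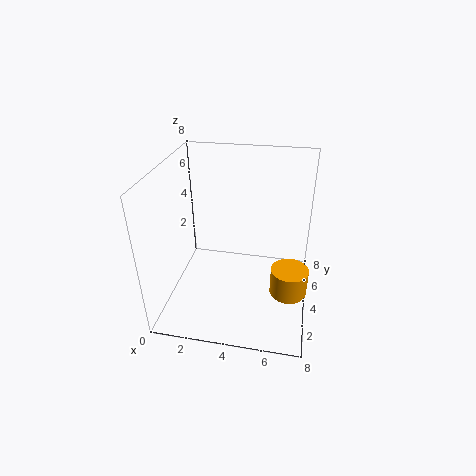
x = 7; y = 3; z = 1.5; h = 1.5; c = 'orange'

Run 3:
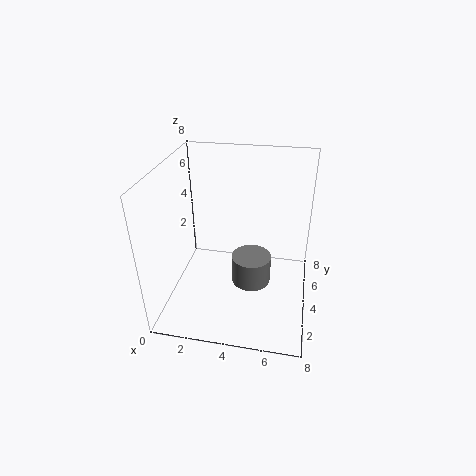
x = 5; y = 2.5; z = 2.5; h = 1.5; c = 'gray'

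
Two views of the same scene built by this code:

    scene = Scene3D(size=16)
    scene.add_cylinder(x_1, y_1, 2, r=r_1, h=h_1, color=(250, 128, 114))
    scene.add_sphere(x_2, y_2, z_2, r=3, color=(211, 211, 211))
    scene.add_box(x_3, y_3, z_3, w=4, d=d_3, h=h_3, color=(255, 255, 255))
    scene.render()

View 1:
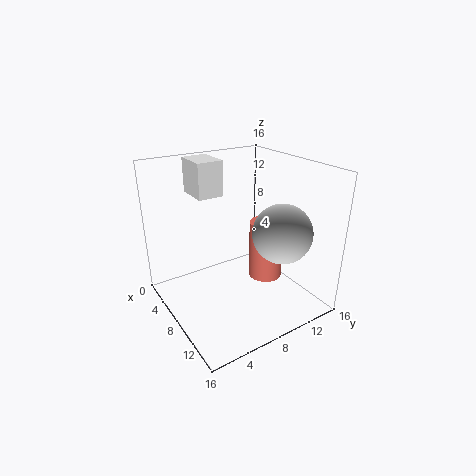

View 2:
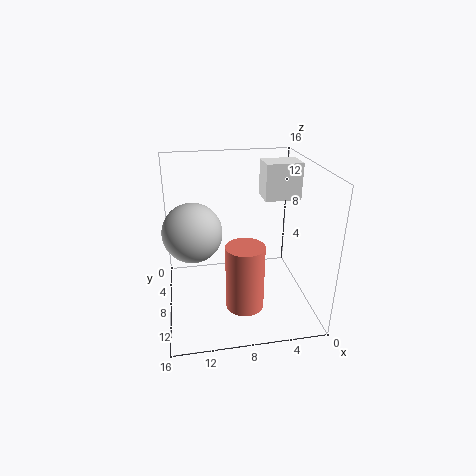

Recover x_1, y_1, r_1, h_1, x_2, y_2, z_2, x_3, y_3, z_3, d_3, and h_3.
x_1 = 8, y_1 = 12, r_1 = 2, h_1 = 7, x_2 = 13, y_2 = 10, z_2 = 10, x_3 = 1, y_3 = 5, z_3 = 12, d_3 = 3, h_3 = 4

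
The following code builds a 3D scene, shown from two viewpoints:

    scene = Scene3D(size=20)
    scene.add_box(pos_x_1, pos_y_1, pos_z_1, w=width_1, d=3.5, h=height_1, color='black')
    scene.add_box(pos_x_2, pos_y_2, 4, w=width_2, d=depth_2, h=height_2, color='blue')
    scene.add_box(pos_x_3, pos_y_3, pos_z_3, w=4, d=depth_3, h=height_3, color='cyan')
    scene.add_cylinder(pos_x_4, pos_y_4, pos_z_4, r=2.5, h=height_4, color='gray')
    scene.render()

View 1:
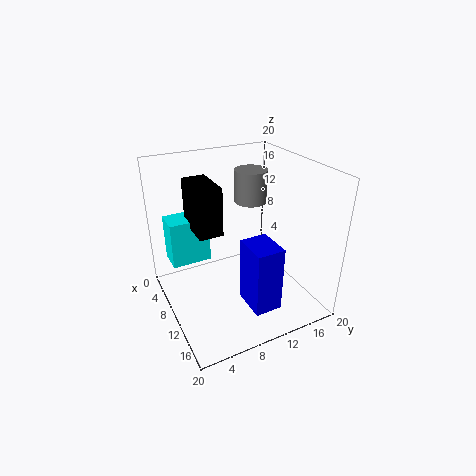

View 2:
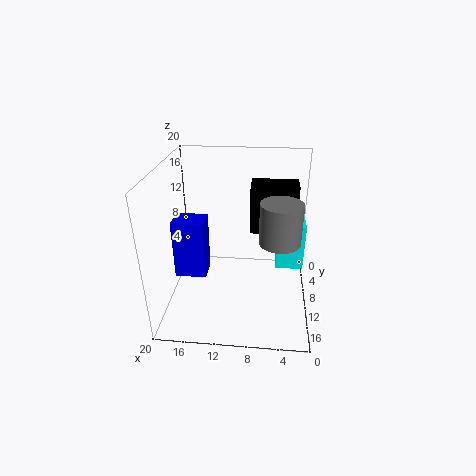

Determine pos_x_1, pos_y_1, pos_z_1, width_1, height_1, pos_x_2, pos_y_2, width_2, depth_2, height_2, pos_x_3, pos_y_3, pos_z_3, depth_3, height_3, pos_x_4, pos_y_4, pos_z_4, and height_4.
pos_x_1 = 2; pos_y_1 = 5; pos_z_1 = 10; width_1 = 6.5; height_1 = 7; pos_x_2 = 14.5; pos_y_2 = 8; width_2 = 4.5; depth_2 = 3.5; height_2 = 8.5; pos_x_3 = 0.5; pos_y_3 = 2; pos_z_3 = 4; depth_3 = 6; height_3 = 7; pos_x_4 = 4.5; pos_y_4 = 15; pos_z_4 = 12.5; height_4 = 5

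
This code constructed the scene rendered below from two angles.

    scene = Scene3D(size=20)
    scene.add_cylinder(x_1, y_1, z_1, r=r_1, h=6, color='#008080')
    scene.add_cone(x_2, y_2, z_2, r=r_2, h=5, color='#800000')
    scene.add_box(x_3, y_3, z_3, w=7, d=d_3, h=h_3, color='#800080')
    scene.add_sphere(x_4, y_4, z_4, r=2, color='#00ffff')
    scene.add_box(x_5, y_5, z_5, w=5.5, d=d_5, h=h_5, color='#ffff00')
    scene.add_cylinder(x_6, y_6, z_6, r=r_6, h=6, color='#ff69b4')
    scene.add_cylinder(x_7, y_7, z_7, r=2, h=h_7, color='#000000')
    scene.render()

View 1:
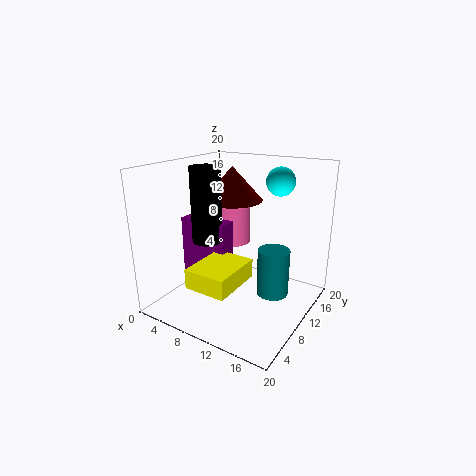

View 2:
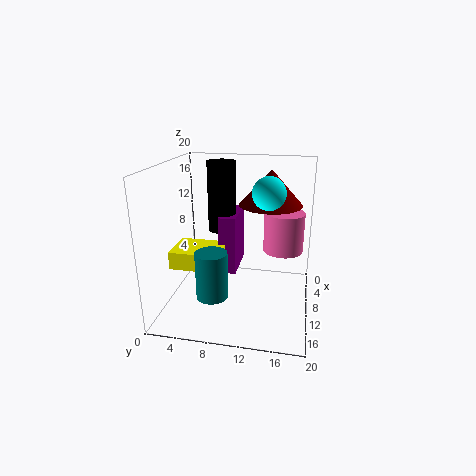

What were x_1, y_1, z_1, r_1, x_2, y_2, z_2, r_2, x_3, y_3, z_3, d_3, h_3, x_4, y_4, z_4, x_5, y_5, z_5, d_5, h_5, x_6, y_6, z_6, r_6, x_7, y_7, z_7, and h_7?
x_1 = 16.5, y_1 = 8, z_1 = 4.5, r_1 = 2, x_2 = 6.5, y_2 = 14, z_2 = 14, r_2 = 4.5, x_3 = 2.5, y_3 = 7, z_3 = 4, d_3 = 2.5, h_3 = 8.5, x_4 = 14, y_4 = 14.5, z_4 = 17.5, x_5 = 8, y_5 = 1, z_5 = 6, d_5 = 7, h_5 = 2.5, x_6 = 5, y_6 = 16, z_6 = 6.5, r_6 = 3, x_7 = 7, y_7 = 7, z_7 = 10, h_7 = 10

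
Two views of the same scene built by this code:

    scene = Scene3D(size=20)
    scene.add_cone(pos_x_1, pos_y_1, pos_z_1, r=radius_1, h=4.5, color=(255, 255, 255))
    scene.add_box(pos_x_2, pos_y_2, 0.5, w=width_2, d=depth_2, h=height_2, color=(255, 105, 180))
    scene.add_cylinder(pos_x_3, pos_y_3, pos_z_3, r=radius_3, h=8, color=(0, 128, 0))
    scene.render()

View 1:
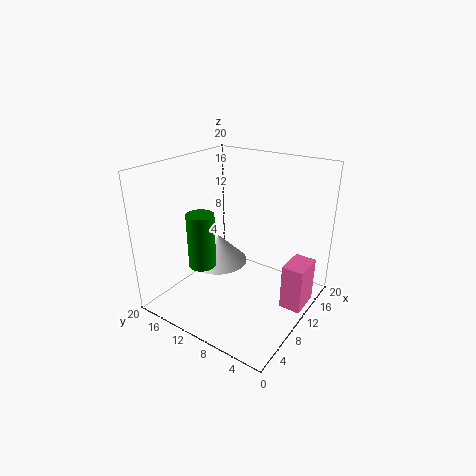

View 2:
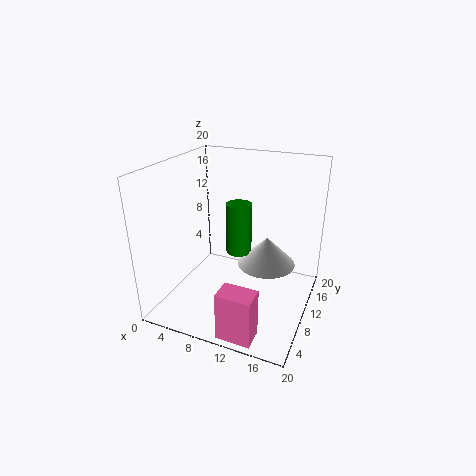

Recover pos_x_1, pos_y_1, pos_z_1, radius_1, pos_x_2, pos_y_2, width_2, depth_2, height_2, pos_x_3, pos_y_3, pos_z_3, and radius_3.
pos_x_1 = 12.5, pos_y_1 = 15.5, pos_z_1 = 3.5, radius_1 = 4.5, pos_x_2 = 11, pos_y_2 = 0.5, width_2 = 4.5, depth_2 = 3, height_2 = 6.5, pos_x_3 = 8, pos_y_3 = 15, pos_z_3 = 5, radius_3 = 2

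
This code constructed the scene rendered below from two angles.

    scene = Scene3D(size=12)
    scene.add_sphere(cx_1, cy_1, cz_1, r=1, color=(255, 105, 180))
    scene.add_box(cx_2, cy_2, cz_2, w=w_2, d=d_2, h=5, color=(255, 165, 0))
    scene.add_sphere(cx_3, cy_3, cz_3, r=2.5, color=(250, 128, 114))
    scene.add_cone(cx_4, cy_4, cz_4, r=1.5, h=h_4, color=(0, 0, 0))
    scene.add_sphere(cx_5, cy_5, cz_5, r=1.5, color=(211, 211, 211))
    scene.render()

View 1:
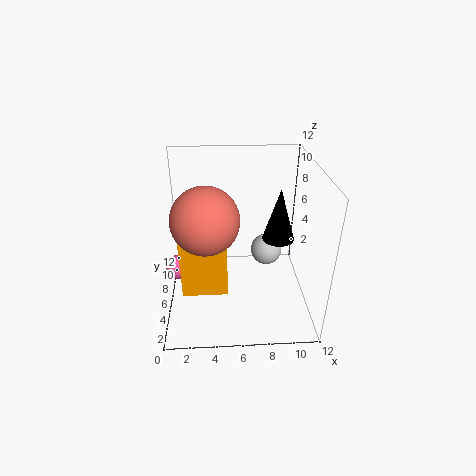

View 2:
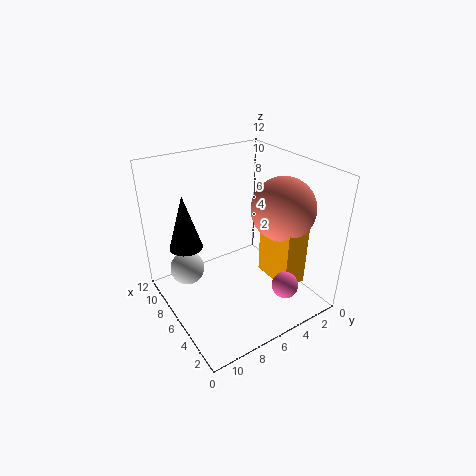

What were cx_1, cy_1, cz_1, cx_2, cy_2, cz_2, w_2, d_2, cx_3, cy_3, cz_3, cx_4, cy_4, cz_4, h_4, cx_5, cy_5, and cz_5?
cx_1 = 1, cy_1 = 5, cz_1 = 4, cx_2 = 1.5, cy_2 = 2.5, cz_2 = 3, w_2 = 3.5, d_2 = 2, cx_3 = 3.5, cy_3 = 3.5, cz_3 = 9, cx_4 = 10, cy_4 = 9, cz_4 = 4, h_4 = 5, cx_5 = 9, cy_5 = 9.5, cz_5 = 2.5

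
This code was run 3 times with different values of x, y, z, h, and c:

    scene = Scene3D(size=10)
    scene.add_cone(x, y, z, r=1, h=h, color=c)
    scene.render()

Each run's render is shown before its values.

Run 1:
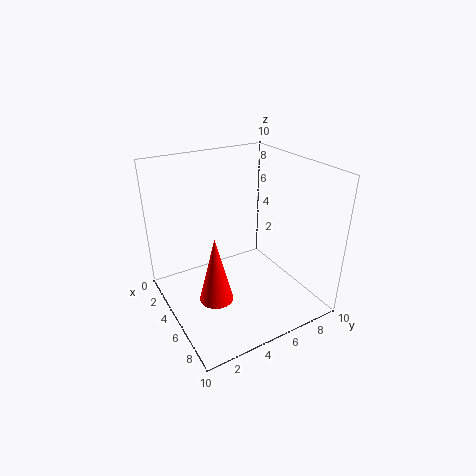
x = 8
y = 1.75
z = 3.25
h = 4
c = 'red'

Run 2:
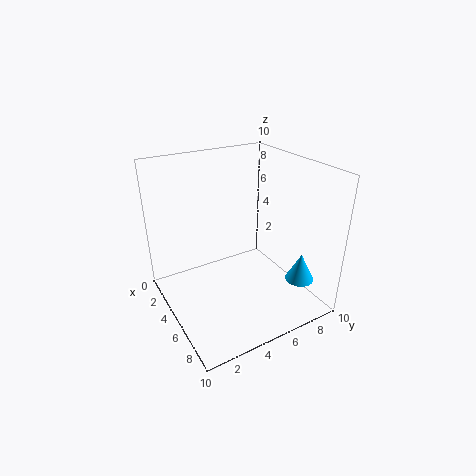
x = 7.75
y = 8.5
z = 2
h = 2
c = 'deepskyblue'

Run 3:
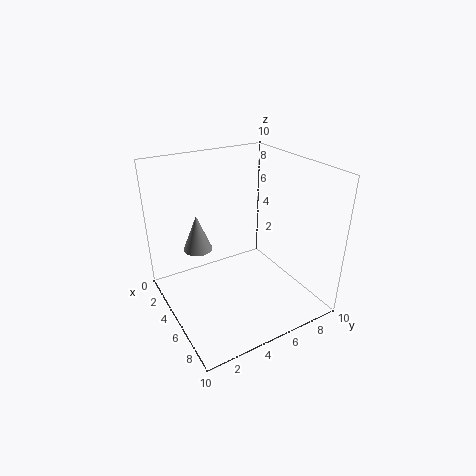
x = 3.75
y = 2.5
z = 4.25
h = 2.5
c = 'gray'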